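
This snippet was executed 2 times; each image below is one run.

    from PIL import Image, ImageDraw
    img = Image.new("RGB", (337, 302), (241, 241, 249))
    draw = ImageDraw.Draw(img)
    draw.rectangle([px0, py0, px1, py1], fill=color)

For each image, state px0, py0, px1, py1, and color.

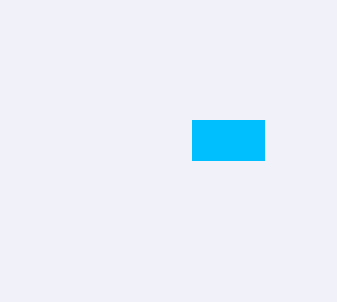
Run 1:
px0 = 192; py0 = 120; px1 = 264; py1 = 160; color = 'deepskyblue'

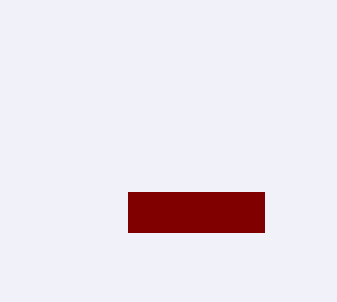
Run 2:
px0 = 128; py0 = 192; px1 = 264; py1 = 232; color = 'maroon'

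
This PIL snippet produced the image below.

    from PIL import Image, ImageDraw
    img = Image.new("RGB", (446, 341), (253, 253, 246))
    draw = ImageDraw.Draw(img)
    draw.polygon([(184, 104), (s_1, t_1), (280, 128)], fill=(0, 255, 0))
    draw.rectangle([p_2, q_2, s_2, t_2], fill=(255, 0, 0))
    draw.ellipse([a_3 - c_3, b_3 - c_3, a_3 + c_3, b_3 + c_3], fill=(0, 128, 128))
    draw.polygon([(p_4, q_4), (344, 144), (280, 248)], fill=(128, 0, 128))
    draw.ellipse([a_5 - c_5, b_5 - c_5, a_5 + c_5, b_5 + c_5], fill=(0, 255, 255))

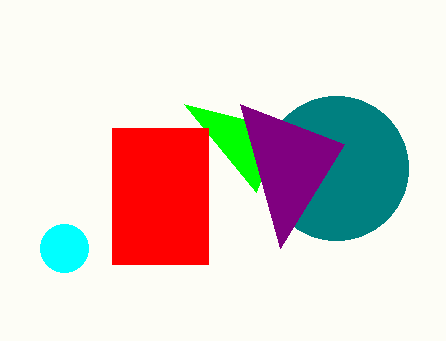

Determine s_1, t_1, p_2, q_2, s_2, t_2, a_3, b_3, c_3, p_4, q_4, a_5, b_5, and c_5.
s_1 = 256; t_1 = 192; p_2 = 112; q_2 = 128; s_2 = 208; t_2 = 264; a_3 = 336; b_3 = 168; c_3 = 72; p_4 = 240; q_4 = 104; a_5 = 64; b_5 = 248; c_5 = 24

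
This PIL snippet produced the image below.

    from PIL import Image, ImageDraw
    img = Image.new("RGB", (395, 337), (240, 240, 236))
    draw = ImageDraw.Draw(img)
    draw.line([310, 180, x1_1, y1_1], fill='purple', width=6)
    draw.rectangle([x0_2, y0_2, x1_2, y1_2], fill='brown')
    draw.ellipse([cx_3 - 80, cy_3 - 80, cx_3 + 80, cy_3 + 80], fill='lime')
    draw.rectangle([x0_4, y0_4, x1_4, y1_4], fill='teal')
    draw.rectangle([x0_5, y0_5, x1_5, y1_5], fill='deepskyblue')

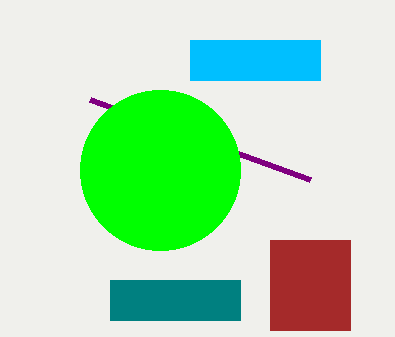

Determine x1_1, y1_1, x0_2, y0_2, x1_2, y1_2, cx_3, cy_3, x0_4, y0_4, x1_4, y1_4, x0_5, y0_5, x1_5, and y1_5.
x1_1 = 90, y1_1 = 100, x0_2 = 270, y0_2 = 240, x1_2 = 350, y1_2 = 330, cx_3 = 160, cy_3 = 170, x0_4 = 110, y0_4 = 280, x1_4 = 240, y1_4 = 320, x0_5 = 190, y0_5 = 40, x1_5 = 320, y1_5 = 80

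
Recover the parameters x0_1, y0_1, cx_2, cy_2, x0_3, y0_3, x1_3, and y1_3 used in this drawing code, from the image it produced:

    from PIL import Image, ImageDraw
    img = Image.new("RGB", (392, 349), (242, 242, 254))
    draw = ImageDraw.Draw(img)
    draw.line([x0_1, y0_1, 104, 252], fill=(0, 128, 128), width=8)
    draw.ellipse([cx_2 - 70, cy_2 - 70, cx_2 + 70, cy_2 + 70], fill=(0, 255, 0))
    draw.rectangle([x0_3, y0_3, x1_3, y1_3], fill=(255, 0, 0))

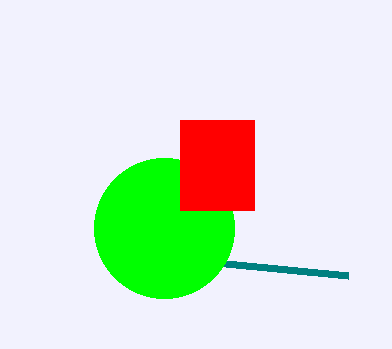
x0_1 = 348; y0_1 = 276; cx_2 = 164; cy_2 = 228; x0_3 = 180; y0_3 = 120; x1_3 = 254; y1_3 = 210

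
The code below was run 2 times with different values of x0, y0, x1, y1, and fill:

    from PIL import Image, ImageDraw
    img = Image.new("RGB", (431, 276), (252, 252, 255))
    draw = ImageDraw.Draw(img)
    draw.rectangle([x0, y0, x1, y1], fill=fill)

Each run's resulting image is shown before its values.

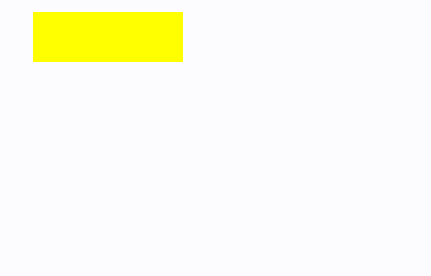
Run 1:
x0 = 33, y0 = 12, x1 = 182, y1 = 61, fill = 'yellow'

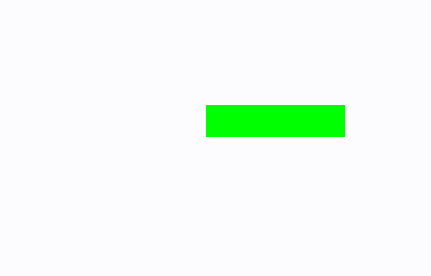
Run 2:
x0 = 206; y0 = 105; x1 = 344; y1 = 136; fill = 'lime'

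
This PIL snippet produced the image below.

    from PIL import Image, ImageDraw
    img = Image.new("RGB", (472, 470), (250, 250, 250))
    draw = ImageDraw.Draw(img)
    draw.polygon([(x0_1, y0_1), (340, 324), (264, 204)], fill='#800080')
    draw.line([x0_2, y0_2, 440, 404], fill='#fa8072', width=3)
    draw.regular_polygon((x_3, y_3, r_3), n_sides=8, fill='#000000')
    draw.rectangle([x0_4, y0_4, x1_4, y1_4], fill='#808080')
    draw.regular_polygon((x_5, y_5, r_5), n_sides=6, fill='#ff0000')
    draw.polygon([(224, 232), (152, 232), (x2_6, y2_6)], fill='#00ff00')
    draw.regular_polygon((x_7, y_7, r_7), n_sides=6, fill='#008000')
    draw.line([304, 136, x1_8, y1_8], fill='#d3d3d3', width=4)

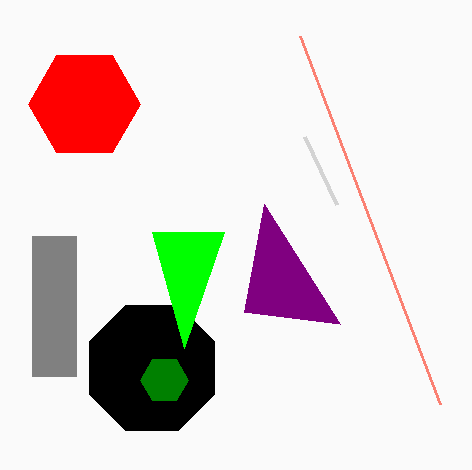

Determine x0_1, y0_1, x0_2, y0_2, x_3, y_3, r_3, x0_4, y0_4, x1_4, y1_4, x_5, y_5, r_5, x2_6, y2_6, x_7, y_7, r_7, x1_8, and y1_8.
x0_1 = 244; y0_1 = 312; x0_2 = 300; y0_2 = 36; x_3 = 152; y_3 = 368; r_3 = 68; x0_4 = 32; y0_4 = 236; x1_4 = 76; y1_4 = 376; x_5 = 84; y_5 = 104; r_5 = 56; x2_6 = 184; y2_6 = 348; x_7 = 164; y_7 = 380; r_7 = 24; x1_8 = 336; y1_8 = 204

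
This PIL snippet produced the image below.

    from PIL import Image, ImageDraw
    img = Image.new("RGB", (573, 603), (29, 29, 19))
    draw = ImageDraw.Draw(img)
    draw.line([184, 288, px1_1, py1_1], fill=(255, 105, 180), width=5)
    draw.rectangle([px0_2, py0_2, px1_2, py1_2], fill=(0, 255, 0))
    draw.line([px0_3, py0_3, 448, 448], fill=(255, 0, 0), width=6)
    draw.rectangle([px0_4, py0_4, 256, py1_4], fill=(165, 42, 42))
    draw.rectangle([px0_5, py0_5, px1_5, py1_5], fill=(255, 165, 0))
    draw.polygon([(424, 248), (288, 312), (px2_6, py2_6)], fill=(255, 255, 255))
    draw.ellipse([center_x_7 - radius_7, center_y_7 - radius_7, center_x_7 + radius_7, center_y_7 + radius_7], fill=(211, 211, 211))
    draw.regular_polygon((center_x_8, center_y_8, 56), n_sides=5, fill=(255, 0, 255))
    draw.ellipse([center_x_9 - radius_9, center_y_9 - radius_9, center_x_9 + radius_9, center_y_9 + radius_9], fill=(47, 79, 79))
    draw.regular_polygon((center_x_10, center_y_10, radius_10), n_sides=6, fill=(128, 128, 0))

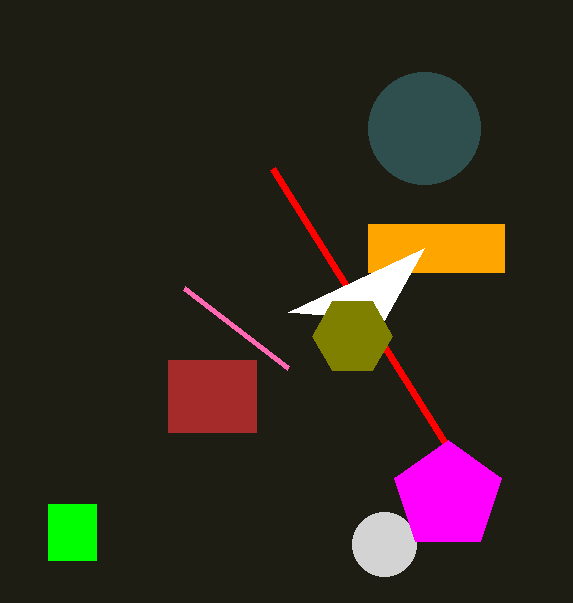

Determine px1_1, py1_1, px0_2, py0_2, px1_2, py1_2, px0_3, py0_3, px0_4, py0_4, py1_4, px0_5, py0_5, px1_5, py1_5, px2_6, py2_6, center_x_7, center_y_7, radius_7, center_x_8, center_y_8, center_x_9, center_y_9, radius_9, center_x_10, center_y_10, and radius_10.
px1_1 = 288
py1_1 = 368
px0_2 = 48
py0_2 = 504
px1_2 = 96
py1_2 = 560
px0_3 = 272
py0_3 = 168
px0_4 = 168
py0_4 = 360
py1_4 = 432
px0_5 = 368
py0_5 = 224
px1_5 = 504
py1_5 = 272
px2_6 = 384
py2_6 = 320
center_x_7 = 384
center_y_7 = 544
radius_7 = 32
center_x_8 = 448
center_y_8 = 496
center_x_9 = 424
center_y_9 = 128
radius_9 = 56
center_x_10 = 352
center_y_10 = 336
radius_10 = 40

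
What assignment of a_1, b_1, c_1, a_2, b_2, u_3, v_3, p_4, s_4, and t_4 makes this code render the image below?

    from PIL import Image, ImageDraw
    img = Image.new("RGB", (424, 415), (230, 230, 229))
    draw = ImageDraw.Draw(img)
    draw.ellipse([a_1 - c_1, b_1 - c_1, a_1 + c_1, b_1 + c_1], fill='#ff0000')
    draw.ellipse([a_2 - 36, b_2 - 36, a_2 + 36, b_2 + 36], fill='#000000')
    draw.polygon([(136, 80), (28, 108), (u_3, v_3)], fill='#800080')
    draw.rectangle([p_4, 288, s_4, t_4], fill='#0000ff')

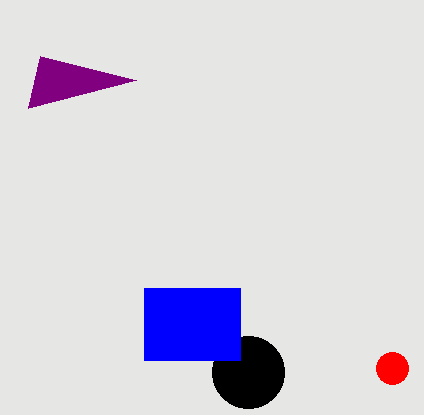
a_1 = 392; b_1 = 368; c_1 = 16; a_2 = 248; b_2 = 372; u_3 = 40; v_3 = 56; p_4 = 144; s_4 = 240; t_4 = 360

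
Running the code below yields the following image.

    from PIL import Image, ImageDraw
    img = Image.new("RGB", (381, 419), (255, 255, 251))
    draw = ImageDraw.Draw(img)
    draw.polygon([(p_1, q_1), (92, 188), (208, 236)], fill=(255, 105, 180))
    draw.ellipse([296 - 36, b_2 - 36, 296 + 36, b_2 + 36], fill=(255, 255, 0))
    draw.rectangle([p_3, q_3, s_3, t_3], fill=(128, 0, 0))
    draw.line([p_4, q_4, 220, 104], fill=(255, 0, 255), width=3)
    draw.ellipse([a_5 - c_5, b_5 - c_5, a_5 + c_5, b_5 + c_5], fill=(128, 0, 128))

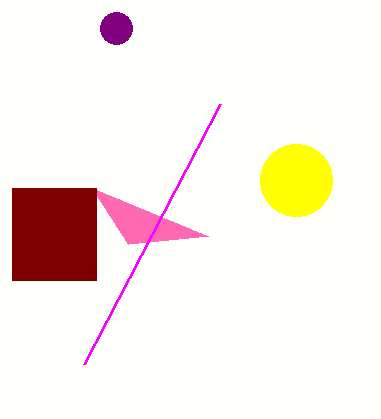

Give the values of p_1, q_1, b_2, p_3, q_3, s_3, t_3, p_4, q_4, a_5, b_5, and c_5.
p_1 = 128; q_1 = 244; b_2 = 180; p_3 = 12; q_3 = 188; s_3 = 96; t_3 = 280; p_4 = 84; q_4 = 364; a_5 = 116; b_5 = 28; c_5 = 16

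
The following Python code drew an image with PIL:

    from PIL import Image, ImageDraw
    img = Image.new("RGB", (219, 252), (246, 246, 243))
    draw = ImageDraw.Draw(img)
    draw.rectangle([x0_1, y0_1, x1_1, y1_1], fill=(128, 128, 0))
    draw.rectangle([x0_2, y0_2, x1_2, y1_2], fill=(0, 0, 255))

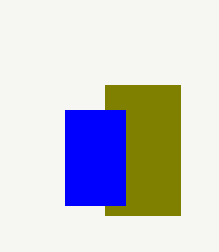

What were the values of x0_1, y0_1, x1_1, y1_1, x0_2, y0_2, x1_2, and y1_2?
x0_1 = 105; y0_1 = 85; x1_1 = 180; y1_1 = 215; x0_2 = 65; y0_2 = 110; x1_2 = 125; y1_2 = 205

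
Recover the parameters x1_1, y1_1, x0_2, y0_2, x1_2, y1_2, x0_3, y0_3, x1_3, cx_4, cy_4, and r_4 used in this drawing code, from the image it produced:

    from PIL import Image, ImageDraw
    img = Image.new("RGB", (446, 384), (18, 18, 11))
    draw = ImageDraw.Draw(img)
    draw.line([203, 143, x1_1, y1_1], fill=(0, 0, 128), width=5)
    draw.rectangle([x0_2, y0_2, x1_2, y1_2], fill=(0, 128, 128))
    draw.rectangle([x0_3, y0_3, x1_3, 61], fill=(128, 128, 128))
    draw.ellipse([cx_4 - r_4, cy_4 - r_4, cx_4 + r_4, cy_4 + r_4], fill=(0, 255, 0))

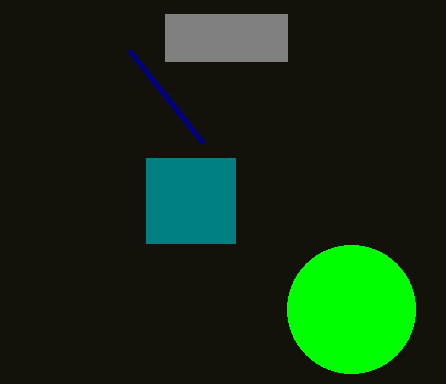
x1_1 = 129, y1_1 = 50, x0_2 = 146, y0_2 = 158, x1_2 = 235, y1_2 = 243, x0_3 = 165, y0_3 = 14, x1_3 = 287, cx_4 = 351, cy_4 = 309, r_4 = 64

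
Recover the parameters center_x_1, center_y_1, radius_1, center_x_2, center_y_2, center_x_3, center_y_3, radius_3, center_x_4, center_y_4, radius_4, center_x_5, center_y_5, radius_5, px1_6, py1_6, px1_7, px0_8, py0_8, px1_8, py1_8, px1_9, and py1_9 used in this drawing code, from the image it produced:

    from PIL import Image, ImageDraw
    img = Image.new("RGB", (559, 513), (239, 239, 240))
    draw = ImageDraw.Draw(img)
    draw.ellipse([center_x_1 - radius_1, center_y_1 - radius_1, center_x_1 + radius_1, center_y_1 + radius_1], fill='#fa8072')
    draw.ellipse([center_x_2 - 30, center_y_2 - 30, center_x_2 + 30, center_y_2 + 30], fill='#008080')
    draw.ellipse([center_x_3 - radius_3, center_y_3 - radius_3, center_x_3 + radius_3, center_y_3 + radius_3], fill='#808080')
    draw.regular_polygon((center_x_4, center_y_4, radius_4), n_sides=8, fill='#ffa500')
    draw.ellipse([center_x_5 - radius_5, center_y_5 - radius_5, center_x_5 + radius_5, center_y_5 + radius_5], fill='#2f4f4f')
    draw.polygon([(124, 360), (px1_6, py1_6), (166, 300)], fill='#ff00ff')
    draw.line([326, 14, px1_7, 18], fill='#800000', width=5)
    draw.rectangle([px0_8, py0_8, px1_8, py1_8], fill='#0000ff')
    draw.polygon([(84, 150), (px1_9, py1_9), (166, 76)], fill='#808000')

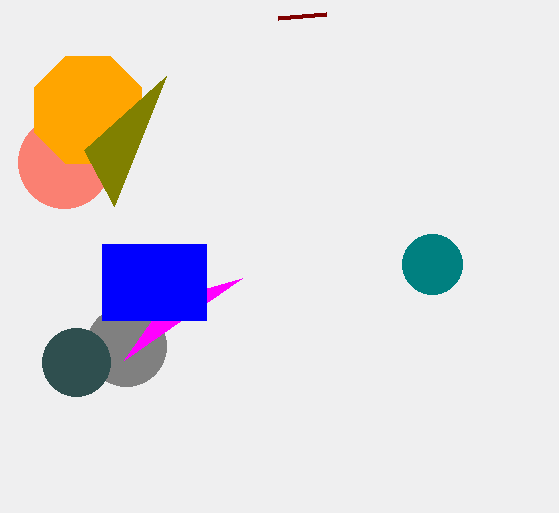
center_x_1 = 64, center_y_1 = 162, radius_1 = 46, center_x_2 = 432, center_y_2 = 264, center_x_3 = 126, center_y_3 = 346, radius_3 = 40, center_x_4 = 88, center_y_4 = 110, radius_4 = 58, center_x_5 = 76, center_y_5 = 362, radius_5 = 34, px1_6 = 242, py1_6 = 278, px1_7 = 278, px0_8 = 102, py0_8 = 244, px1_8 = 206, py1_8 = 320, px1_9 = 114, py1_9 = 206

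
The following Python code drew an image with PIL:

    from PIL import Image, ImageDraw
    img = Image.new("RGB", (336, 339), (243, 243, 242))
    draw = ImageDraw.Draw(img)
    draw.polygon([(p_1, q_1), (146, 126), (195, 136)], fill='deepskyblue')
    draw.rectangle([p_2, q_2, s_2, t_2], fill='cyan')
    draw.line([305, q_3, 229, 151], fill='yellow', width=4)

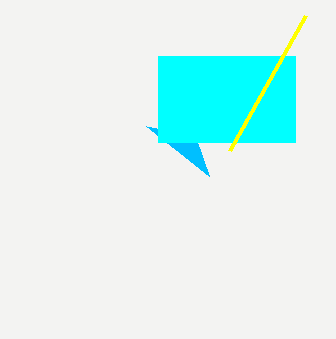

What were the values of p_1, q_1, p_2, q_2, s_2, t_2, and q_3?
p_1 = 209; q_1 = 176; p_2 = 158; q_2 = 56; s_2 = 295; t_2 = 142; q_3 = 16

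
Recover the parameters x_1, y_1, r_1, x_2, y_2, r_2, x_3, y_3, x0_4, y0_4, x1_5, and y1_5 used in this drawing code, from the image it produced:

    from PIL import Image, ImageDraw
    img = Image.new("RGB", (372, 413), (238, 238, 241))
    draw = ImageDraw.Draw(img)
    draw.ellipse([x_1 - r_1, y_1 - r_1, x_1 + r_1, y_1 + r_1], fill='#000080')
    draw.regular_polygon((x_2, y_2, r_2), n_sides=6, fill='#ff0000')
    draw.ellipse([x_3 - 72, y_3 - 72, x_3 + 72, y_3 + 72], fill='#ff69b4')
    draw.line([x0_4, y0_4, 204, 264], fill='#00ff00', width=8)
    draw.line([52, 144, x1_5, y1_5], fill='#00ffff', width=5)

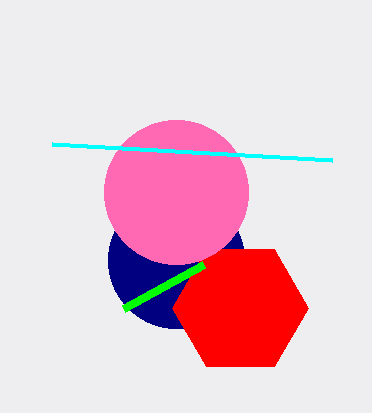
x_1 = 176; y_1 = 260; r_1 = 68; x_2 = 240; y_2 = 308; r_2 = 68; x_3 = 176; y_3 = 192; x0_4 = 124; y0_4 = 308; x1_5 = 332; y1_5 = 160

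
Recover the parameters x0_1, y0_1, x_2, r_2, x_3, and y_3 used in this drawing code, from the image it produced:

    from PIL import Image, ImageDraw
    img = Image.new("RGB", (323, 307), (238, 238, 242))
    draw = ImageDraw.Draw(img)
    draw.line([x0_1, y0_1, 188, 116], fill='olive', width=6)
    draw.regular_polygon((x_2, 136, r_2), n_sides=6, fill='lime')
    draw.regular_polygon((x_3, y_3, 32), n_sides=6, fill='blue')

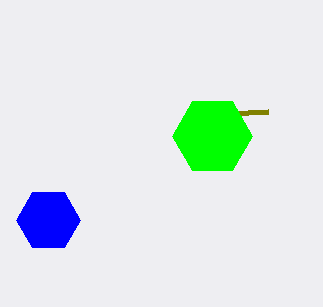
x0_1 = 268
y0_1 = 112
x_2 = 212
r_2 = 40
x_3 = 48
y_3 = 220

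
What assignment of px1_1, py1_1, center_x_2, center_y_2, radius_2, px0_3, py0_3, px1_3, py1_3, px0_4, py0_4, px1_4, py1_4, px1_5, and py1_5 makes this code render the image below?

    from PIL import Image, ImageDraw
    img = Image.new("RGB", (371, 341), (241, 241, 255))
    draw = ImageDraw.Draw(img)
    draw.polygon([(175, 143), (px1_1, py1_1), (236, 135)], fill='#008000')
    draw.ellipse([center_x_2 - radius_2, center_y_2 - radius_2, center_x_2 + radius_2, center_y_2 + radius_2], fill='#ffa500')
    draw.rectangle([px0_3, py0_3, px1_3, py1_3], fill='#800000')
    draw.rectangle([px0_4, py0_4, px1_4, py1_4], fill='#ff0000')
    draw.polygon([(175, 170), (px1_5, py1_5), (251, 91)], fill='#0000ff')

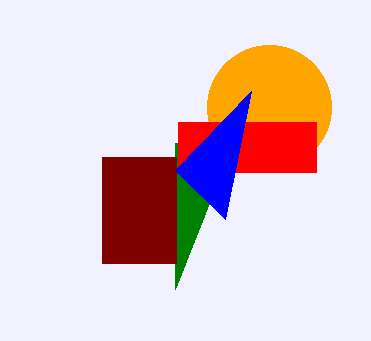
px1_1 = 175; py1_1 = 289; center_x_2 = 269; center_y_2 = 107; radius_2 = 62; px0_3 = 102; py0_3 = 157; px1_3 = 176; py1_3 = 263; px0_4 = 178; py0_4 = 122; px1_4 = 316; py1_4 = 172; px1_5 = 225; py1_5 = 219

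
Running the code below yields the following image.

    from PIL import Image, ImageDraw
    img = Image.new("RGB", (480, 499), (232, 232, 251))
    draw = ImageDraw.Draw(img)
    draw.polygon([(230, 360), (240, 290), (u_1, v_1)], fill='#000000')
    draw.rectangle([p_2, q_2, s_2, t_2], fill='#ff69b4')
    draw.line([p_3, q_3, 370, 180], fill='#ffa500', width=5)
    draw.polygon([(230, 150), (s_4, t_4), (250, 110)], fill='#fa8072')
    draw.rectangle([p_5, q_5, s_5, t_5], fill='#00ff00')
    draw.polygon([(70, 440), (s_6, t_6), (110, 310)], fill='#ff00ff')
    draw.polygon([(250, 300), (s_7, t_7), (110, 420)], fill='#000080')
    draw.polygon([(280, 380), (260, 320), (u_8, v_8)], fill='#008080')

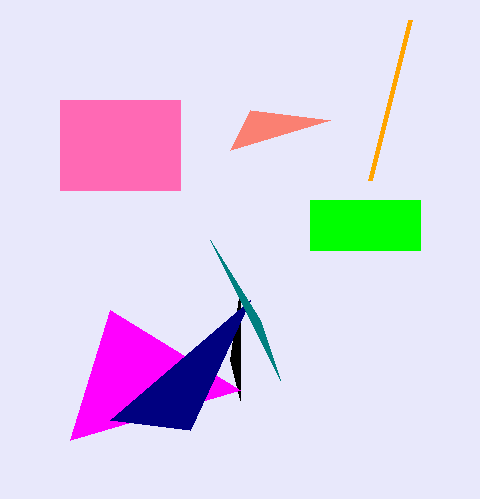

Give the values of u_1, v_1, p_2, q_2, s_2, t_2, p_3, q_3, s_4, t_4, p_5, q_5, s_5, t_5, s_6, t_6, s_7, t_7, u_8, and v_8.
u_1 = 240, v_1 = 400, p_2 = 60, q_2 = 100, s_2 = 180, t_2 = 190, p_3 = 410, q_3 = 20, s_4 = 330, t_4 = 120, p_5 = 310, q_5 = 200, s_5 = 420, t_5 = 250, s_6 = 240, t_6 = 390, s_7 = 190, t_7 = 430, u_8 = 210, v_8 = 240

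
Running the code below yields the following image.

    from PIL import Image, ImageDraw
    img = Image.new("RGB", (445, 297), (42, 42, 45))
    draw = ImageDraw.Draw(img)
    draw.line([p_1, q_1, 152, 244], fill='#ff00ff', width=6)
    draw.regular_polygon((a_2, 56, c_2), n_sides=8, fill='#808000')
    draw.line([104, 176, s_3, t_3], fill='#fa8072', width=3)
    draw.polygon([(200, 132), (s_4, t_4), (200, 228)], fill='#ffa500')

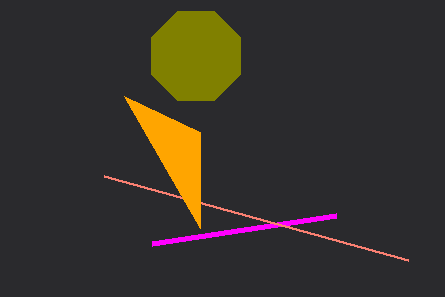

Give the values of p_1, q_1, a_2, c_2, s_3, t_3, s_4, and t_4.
p_1 = 336, q_1 = 216, a_2 = 196, c_2 = 48, s_3 = 408, t_3 = 260, s_4 = 124, t_4 = 96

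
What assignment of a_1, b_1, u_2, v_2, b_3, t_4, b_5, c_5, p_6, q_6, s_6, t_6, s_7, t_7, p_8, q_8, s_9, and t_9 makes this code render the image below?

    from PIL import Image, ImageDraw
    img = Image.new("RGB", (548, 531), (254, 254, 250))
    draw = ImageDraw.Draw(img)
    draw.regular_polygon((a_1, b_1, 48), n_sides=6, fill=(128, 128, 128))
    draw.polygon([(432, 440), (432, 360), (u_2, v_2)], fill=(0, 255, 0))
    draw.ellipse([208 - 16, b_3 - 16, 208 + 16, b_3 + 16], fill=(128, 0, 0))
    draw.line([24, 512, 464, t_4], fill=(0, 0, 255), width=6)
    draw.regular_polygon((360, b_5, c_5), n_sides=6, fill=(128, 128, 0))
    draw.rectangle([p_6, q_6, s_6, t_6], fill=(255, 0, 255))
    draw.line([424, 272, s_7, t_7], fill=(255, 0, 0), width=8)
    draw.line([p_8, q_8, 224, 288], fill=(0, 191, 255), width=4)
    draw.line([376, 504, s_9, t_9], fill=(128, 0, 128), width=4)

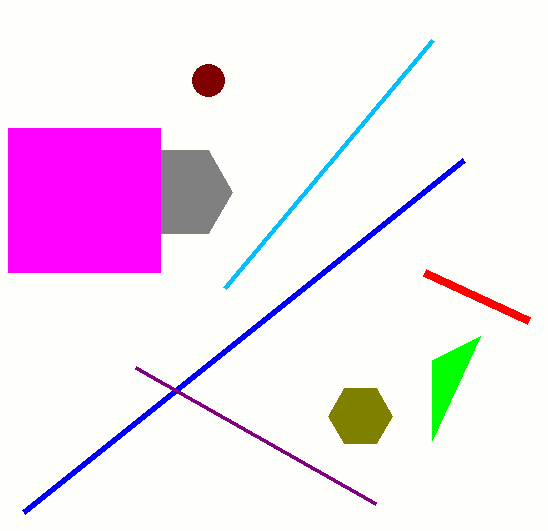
a_1 = 184, b_1 = 192, u_2 = 480, v_2 = 336, b_3 = 80, t_4 = 160, b_5 = 416, c_5 = 32, p_6 = 8, q_6 = 128, s_6 = 160, t_6 = 272, s_7 = 528, t_7 = 320, p_8 = 432, q_8 = 40, s_9 = 136, t_9 = 368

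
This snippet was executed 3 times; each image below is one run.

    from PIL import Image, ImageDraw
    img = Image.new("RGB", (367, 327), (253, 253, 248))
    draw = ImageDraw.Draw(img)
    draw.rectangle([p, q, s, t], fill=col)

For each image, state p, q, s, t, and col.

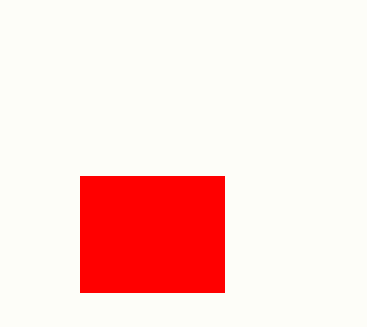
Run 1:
p = 80; q = 176; s = 224; t = 292; col = 'red'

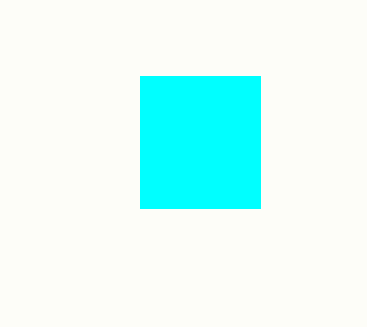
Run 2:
p = 140; q = 76; s = 260; t = 208; col = 'cyan'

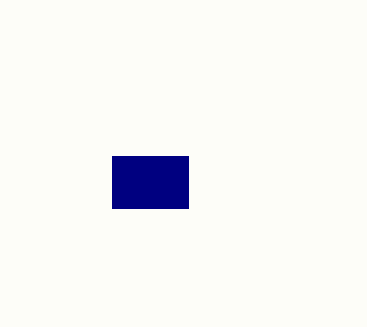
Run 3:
p = 112; q = 156; s = 188; t = 208; col = 'navy'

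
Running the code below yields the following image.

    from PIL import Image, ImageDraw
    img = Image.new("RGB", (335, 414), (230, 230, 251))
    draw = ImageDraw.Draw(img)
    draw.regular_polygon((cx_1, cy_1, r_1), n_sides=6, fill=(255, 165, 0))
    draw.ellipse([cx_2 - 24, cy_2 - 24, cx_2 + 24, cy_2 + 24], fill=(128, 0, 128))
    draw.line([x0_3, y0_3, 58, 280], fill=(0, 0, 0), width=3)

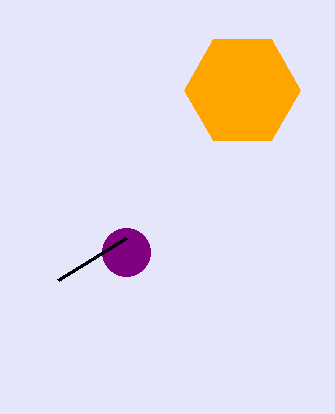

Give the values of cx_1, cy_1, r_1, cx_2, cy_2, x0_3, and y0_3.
cx_1 = 242; cy_1 = 90; r_1 = 58; cx_2 = 126; cy_2 = 252; x0_3 = 126; y0_3 = 238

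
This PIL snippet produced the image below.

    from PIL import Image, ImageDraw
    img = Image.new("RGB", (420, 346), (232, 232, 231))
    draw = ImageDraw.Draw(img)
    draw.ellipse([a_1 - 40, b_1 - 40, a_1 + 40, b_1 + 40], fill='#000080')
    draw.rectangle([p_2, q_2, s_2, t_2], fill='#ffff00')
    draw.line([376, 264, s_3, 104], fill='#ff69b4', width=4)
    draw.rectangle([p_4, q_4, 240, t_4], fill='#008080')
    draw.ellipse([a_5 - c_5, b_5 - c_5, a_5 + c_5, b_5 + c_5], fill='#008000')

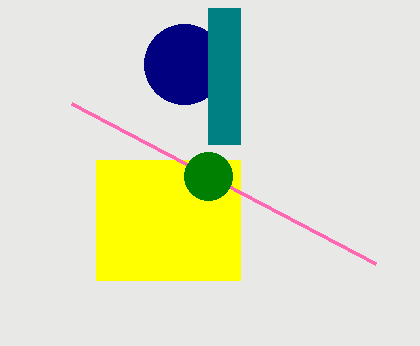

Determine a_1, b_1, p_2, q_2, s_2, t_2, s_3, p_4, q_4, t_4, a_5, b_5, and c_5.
a_1 = 184, b_1 = 64, p_2 = 96, q_2 = 160, s_2 = 240, t_2 = 280, s_3 = 72, p_4 = 208, q_4 = 8, t_4 = 144, a_5 = 208, b_5 = 176, c_5 = 24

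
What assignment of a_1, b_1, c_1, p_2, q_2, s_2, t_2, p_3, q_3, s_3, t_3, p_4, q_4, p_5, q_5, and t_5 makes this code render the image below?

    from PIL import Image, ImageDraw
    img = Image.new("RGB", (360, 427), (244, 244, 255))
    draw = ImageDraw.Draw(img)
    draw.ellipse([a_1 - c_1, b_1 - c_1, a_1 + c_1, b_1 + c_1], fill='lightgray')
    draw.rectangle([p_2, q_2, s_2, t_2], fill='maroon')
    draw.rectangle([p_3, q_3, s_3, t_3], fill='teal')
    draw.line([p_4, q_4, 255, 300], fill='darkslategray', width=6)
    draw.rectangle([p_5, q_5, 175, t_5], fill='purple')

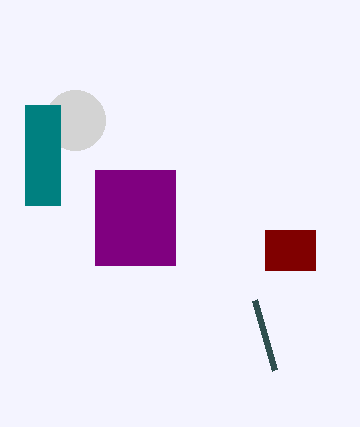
a_1 = 75
b_1 = 120
c_1 = 30
p_2 = 265
q_2 = 230
s_2 = 315
t_2 = 270
p_3 = 25
q_3 = 105
s_3 = 60
t_3 = 205
p_4 = 275
q_4 = 370
p_5 = 95
q_5 = 170
t_5 = 265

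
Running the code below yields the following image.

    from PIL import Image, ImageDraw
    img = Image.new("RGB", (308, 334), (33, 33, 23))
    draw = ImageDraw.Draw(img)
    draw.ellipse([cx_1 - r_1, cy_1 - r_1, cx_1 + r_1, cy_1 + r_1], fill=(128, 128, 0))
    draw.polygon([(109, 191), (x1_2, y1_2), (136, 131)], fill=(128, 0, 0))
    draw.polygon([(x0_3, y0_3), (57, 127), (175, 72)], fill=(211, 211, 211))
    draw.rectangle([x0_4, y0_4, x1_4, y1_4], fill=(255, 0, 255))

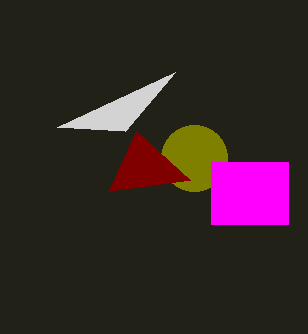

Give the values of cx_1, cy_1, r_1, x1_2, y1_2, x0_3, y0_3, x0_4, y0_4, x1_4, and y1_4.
cx_1 = 194; cy_1 = 158; r_1 = 33; x1_2 = 190; y1_2 = 180; x0_3 = 125; y0_3 = 131; x0_4 = 211; y0_4 = 162; x1_4 = 288; y1_4 = 224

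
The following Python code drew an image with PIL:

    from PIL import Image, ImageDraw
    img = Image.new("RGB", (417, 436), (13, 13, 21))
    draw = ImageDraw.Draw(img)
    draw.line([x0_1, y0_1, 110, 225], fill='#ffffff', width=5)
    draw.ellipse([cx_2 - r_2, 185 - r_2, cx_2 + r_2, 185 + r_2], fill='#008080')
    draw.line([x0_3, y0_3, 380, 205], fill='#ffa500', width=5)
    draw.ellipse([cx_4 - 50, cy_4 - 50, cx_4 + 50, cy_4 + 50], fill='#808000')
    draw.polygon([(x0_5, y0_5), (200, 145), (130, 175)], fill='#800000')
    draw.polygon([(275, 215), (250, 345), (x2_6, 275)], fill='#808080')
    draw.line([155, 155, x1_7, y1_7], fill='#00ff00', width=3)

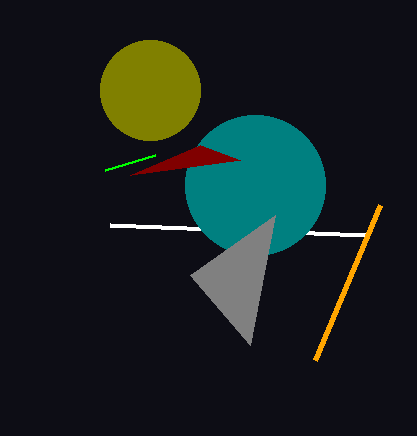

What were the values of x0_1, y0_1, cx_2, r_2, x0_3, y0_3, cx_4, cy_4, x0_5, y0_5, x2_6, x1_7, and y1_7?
x0_1 = 365; y0_1 = 235; cx_2 = 255; r_2 = 70; x0_3 = 315; y0_3 = 360; cx_4 = 150; cy_4 = 90; x0_5 = 240; y0_5 = 160; x2_6 = 190; x1_7 = 105; y1_7 = 170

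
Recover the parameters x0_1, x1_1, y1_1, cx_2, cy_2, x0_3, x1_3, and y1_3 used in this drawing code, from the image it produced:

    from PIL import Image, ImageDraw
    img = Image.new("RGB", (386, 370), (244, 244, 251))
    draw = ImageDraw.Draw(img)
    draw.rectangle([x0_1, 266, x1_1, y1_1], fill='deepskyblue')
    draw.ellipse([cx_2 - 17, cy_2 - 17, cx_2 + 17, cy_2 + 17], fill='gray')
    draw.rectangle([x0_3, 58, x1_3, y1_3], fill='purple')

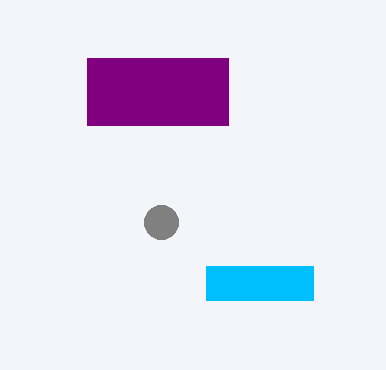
x0_1 = 206; x1_1 = 313; y1_1 = 300; cx_2 = 161; cy_2 = 222; x0_3 = 87; x1_3 = 228; y1_3 = 125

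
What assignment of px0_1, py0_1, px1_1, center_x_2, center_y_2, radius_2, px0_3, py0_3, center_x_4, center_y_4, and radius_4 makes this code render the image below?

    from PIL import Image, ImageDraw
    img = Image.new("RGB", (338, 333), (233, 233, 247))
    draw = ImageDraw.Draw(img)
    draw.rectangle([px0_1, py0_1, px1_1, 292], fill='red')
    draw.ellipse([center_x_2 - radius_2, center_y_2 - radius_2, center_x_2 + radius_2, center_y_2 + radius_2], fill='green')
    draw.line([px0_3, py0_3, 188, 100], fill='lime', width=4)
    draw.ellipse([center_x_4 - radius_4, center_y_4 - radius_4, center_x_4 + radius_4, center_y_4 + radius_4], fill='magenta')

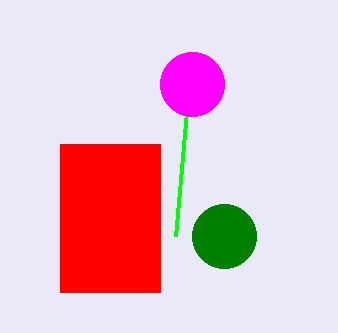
px0_1 = 60
py0_1 = 144
px1_1 = 160
center_x_2 = 224
center_y_2 = 236
radius_2 = 32
px0_3 = 176
py0_3 = 236
center_x_4 = 192
center_y_4 = 84
radius_4 = 32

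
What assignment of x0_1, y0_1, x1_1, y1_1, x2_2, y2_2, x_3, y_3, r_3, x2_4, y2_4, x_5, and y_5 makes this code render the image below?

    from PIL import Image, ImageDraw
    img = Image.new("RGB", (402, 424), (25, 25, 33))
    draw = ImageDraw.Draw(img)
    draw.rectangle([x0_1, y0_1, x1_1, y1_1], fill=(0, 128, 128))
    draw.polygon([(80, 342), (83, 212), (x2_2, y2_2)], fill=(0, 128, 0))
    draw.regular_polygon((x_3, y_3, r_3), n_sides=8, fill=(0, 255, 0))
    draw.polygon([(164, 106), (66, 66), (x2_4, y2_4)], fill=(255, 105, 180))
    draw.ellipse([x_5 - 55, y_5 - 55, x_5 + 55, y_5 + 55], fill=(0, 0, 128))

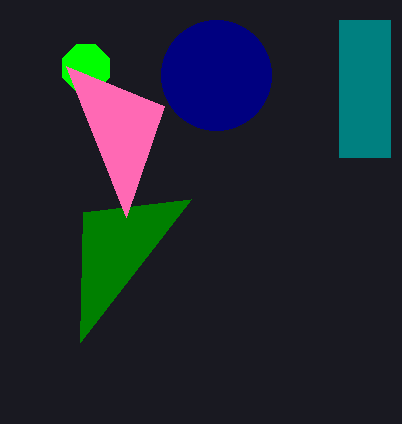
x0_1 = 339; y0_1 = 20; x1_1 = 390; y1_1 = 157; x2_2 = 191; y2_2 = 199; x_3 = 86; y_3 = 68; r_3 = 25; x2_4 = 126; y2_4 = 217; x_5 = 216; y_5 = 75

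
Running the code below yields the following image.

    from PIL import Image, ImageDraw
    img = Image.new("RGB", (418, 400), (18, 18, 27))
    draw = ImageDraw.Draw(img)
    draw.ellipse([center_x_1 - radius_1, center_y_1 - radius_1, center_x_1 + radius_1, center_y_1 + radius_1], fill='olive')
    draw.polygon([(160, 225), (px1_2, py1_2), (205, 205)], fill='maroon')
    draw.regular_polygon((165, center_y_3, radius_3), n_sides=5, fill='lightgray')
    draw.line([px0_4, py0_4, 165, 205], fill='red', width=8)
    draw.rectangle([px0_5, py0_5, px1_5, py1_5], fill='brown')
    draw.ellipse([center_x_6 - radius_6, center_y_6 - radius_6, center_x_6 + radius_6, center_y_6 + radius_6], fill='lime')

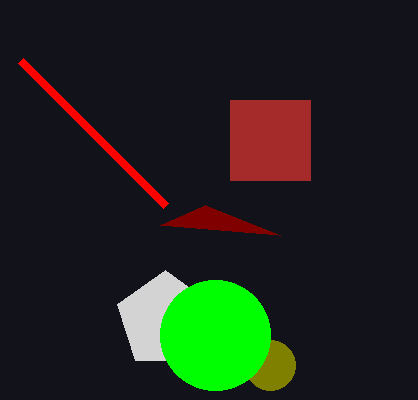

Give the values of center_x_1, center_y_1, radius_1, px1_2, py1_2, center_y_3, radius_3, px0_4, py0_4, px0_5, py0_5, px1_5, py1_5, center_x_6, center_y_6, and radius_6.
center_x_1 = 270
center_y_1 = 365
radius_1 = 25
px1_2 = 280
py1_2 = 235
center_y_3 = 320
radius_3 = 50
px0_4 = 20
py0_4 = 60
px0_5 = 230
py0_5 = 100
px1_5 = 310
py1_5 = 180
center_x_6 = 215
center_y_6 = 335
radius_6 = 55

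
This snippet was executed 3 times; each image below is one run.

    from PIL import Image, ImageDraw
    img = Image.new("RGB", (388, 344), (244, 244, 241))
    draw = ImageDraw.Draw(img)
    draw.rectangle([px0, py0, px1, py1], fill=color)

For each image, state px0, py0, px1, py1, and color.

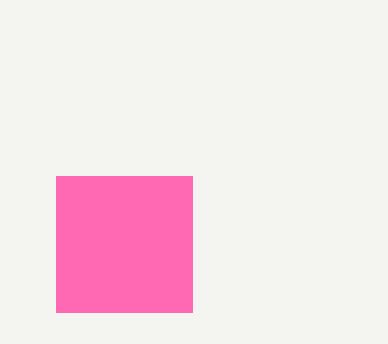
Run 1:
px0 = 56, py0 = 176, px1 = 192, py1 = 312, color = 'hotpink'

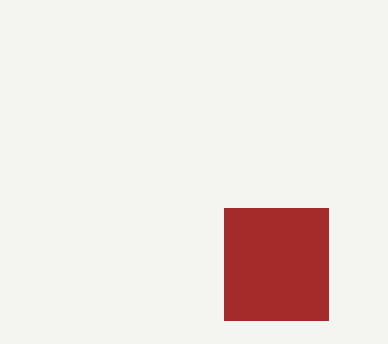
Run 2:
px0 = 224; py0 = 208; px1 = 328; py1 = 320; color = 'brown'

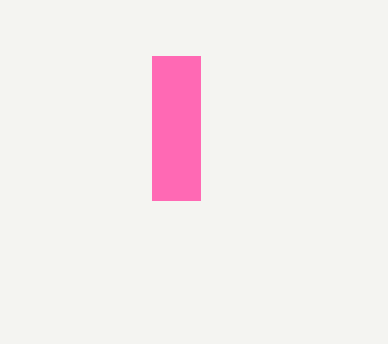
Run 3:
px0 = 152
py0 = 56
px1 = 200
py1 = 200
color = 'hotpink'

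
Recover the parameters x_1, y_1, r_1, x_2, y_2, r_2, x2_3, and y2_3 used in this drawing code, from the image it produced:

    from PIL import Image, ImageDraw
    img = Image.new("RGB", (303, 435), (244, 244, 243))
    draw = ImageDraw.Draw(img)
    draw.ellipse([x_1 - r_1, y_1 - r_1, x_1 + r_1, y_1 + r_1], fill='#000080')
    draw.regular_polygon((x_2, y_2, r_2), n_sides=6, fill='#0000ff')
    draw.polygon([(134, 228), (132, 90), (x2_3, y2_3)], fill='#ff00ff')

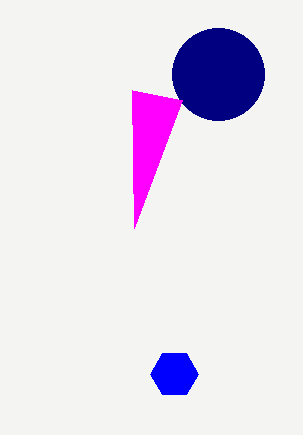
x_1 = 218; y_1 = 74; r_1 = 46; x_2 = 174; y_2 = 374; r_2 = 24; x2_3 = 182; y2_3 = 100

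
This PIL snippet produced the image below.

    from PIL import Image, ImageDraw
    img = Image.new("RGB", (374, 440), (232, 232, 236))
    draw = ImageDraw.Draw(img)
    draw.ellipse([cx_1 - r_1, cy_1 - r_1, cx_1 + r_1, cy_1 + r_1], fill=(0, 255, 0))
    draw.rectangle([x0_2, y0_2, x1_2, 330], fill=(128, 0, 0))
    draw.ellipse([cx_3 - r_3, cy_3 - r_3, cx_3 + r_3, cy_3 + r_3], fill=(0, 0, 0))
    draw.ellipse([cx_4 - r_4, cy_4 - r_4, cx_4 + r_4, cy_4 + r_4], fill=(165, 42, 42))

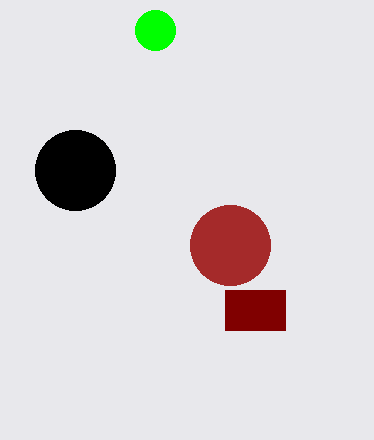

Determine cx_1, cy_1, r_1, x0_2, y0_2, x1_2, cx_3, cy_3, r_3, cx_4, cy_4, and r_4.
cx_1 = 155; cy_1 = 30; r_1 = 20; x0_2 = 225; y0_2 = 290; x1_2 = 285; cx_3 = 75; cy_3 = 170; r_3 = 40; cx_4 = 230; cy_4 = 245; r_4 = 40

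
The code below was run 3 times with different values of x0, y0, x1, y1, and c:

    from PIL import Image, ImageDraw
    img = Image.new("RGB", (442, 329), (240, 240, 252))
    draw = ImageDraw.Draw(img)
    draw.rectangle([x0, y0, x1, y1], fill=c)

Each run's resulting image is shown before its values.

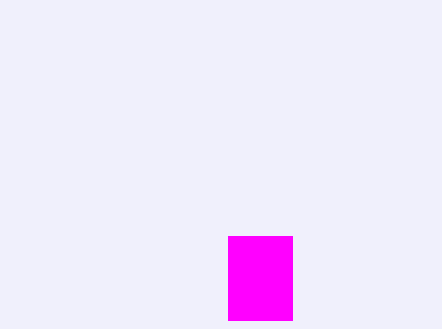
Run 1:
x0 = 228
y0 = 236
x1 = 292
y1 = 320
c = 'magenta'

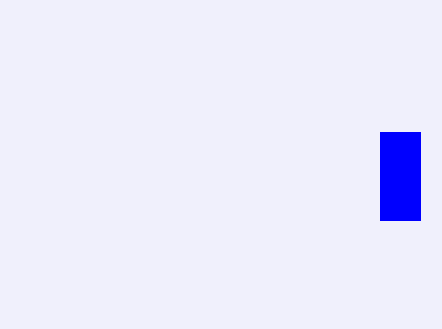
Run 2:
x0 = 380
y0 = 132
x1 = 420
y1 = 220
c = 'blue'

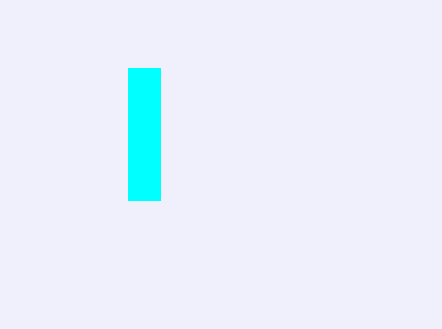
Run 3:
x0 = 128
y0 = 68
x1 = 160
y1 = 200
c = 'cyan'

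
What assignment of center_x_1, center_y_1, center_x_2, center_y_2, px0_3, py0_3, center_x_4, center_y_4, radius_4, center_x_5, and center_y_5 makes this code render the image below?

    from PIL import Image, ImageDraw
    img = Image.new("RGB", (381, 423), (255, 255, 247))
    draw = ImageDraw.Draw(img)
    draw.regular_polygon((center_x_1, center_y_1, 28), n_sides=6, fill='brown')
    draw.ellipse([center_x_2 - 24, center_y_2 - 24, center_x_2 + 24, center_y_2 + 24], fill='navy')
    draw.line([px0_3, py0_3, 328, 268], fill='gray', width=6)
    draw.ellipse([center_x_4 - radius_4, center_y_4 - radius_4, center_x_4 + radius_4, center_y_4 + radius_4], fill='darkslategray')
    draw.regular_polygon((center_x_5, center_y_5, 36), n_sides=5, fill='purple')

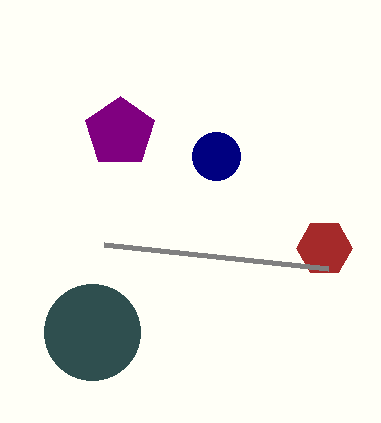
center_x_1 = 324
center_y_1 = 248
center_x_2 = 216
center_y_2 = 156
px0_3 = 104
py0_3 = 244
center_x_4 = 92
center_y_4 = 332
radius_4 = 48
center_x_5 = 120
center_y_5 = 132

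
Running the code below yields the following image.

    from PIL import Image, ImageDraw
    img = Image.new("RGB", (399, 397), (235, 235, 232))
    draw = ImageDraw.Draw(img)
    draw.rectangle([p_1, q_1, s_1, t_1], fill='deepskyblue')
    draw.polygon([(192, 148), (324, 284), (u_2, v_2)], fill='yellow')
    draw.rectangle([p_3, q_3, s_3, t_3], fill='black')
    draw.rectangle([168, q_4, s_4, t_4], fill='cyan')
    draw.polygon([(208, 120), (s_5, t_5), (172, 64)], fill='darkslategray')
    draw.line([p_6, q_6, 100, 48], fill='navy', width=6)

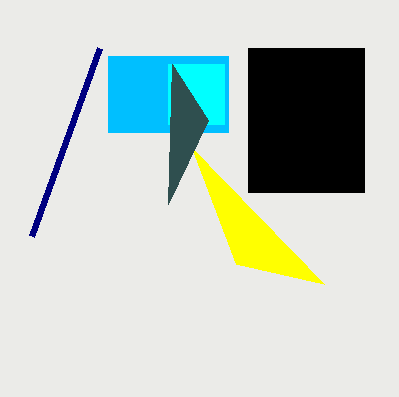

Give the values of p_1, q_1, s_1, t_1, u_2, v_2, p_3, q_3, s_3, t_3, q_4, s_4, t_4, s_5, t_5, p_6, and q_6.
p_1 = 108; q_1 = 56; s_1 = 228; t_1 = 132; u_2 = 236; v_2 = 264; p_3 = 248; q_3 = 48; s_3 = 364; t_3 = 192; q_4 = 64; s_4 = 224; t_4 = 124; s_5 = 168; t_5 = 204; p_6 = 32; q_6 = 236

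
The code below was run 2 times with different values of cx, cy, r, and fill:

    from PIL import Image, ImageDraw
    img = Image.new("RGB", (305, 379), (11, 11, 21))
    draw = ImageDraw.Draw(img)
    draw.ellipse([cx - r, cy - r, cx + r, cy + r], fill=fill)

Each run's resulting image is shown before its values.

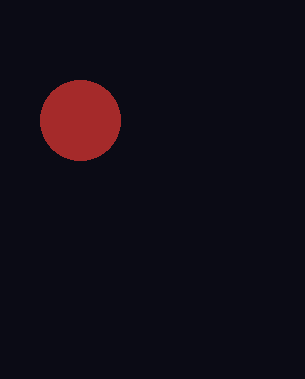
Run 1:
cx = 80, cy = 120, r = 40, fill = 'brown'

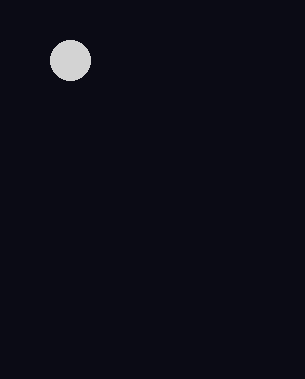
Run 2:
cx = 70
cy = 60
r = 20
fill = 'lightgray'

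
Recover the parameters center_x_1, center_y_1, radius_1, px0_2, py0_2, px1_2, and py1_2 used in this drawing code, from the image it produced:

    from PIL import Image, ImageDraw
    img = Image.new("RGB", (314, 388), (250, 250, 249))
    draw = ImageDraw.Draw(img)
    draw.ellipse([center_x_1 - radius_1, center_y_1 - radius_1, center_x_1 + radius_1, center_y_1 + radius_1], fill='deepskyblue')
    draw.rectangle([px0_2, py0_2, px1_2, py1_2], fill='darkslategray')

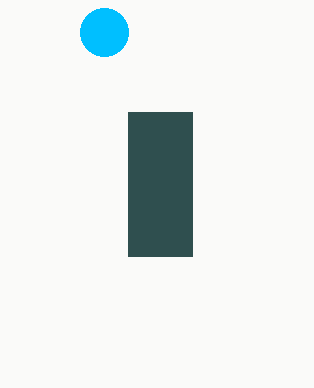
center_x_1 = 104
center_y_1 = 32
radius_1 = 24
px0_2 = 128
py0_2 = 112
px1_2 = 192
py1_2 = 256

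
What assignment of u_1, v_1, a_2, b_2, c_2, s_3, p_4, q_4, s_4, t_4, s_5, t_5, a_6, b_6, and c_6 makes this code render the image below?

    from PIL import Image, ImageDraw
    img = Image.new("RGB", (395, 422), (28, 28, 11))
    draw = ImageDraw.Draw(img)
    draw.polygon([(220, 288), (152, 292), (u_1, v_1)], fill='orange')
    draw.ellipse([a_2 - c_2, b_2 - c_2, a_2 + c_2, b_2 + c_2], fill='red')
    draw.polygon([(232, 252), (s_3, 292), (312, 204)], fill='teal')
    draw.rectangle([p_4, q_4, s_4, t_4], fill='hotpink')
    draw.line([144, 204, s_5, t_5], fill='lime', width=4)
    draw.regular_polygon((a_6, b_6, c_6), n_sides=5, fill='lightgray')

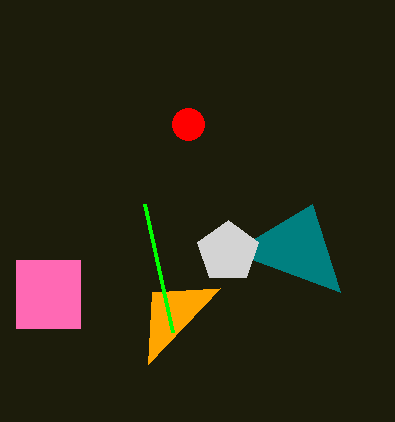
u_1 = 148; v_1 = 364; a_2 = 188; b_2 = 124; c_2 = 16; s_3 = 340; p_4 = 16; q_4 = 260; s_4 = 80; t_4 = 328; s_5 = 172; t_5 = 332; a_6 = 228; b_6 = 252; c_6 = 32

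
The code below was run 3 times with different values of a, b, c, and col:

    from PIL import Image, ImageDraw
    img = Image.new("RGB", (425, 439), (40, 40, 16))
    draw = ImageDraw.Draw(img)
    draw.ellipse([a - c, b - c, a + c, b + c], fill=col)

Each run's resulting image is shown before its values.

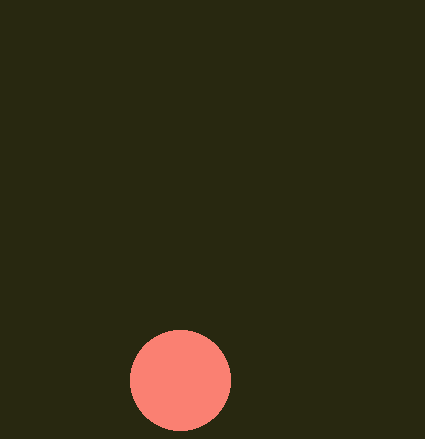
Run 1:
a = 180
b = 380
c = 50
col = 'salmon'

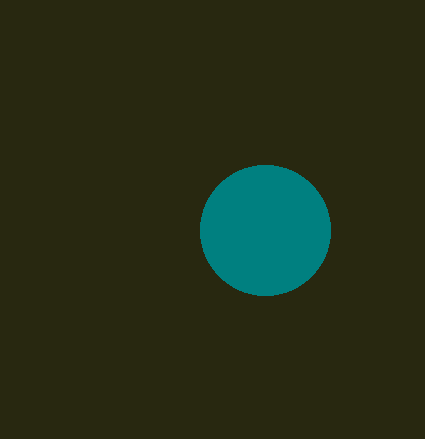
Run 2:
a = 265
b = 230
c = 65
col = 'teal'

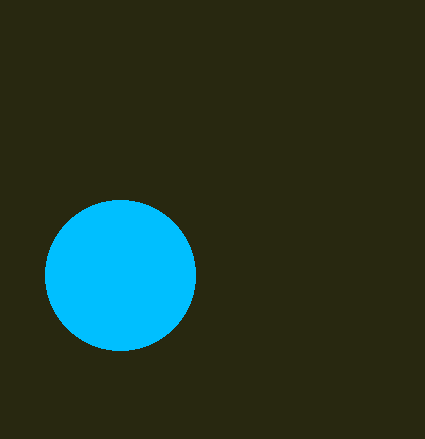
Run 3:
a = 120; b = 275; c = 75; col = 'deepskyblue'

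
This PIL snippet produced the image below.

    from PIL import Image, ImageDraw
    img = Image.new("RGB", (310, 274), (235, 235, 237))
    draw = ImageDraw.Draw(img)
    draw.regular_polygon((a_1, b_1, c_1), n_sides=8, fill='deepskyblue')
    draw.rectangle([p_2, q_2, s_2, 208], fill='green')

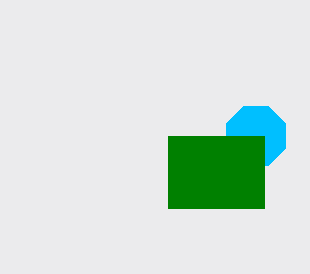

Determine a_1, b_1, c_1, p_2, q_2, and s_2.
a_1 = 256, b_1 = 136, c_1 = 32, p_2 = 168, q_2 = 136, s_2 = 264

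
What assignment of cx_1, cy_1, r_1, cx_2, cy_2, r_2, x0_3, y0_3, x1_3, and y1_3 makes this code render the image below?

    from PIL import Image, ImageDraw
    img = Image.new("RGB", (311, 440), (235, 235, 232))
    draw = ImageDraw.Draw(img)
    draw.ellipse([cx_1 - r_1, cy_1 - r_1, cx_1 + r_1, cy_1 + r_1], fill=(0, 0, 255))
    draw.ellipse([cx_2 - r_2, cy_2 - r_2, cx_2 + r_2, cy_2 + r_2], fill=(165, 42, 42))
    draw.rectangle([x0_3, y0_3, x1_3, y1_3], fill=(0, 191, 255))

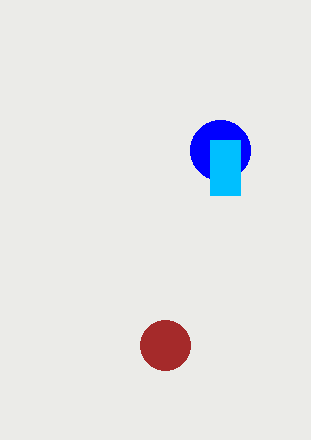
cx_1 = 220, cy_1 = 150, r_1 = 30, cx_2 = 165, cy_2 = 345, r_2 = 25, x0_3 = 210, y0_3 = 140, x1_3 = 240, y1_3 = 195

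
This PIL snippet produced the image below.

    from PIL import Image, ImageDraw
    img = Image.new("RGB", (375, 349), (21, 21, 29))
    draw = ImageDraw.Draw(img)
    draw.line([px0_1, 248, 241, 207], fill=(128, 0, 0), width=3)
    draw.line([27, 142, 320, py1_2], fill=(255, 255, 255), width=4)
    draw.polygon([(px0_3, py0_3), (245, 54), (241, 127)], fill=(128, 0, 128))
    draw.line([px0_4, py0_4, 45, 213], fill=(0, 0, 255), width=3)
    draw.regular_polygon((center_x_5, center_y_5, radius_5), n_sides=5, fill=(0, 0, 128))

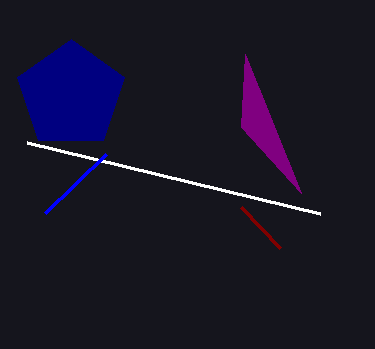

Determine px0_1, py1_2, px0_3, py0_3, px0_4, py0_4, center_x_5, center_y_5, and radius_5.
px0_1 = 280; py1_2 = 213; px0_3 = 301; py0_3 = 193; px0_4 = 106; py0_4 = 154; center_x_5 = 71; center_y_5 = 95; radius_5 = 56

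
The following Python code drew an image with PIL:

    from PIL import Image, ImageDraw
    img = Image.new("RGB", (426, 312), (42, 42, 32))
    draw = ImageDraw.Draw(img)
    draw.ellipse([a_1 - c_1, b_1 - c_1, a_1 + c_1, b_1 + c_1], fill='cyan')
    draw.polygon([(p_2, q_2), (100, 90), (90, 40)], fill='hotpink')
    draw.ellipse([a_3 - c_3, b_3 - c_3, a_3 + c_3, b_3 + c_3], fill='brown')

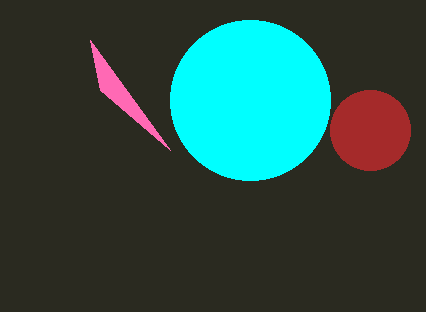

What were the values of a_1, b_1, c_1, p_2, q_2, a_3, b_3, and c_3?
a_1 = 250
b_1 = 100
c_1 = 80
p_2 = 170
q_2 = 150
a_3 = 370
b_3 = 130
c_3 = 40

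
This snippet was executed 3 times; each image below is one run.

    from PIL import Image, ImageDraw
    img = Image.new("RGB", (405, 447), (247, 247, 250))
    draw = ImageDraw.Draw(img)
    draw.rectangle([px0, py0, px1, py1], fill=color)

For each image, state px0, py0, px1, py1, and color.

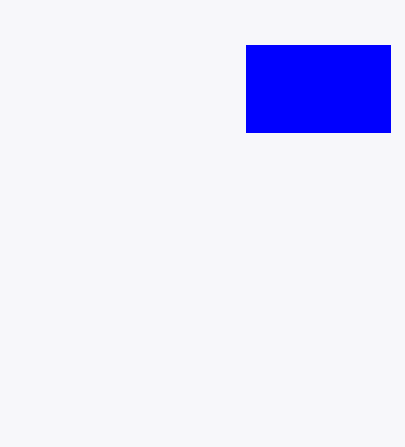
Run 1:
px0 = 246, py0 = 45, px1 = 390, py1 = 132, color = 'blue'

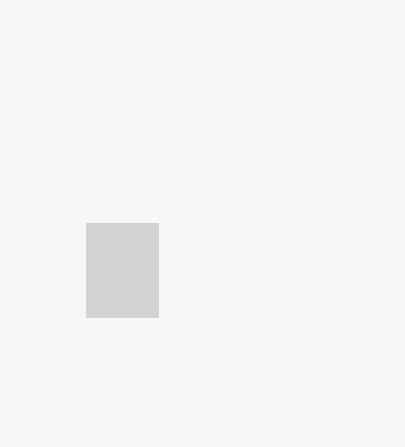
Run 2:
px0 = 86, py0 = 223, px1 = 158, py1 = 317, color = 'lightgray'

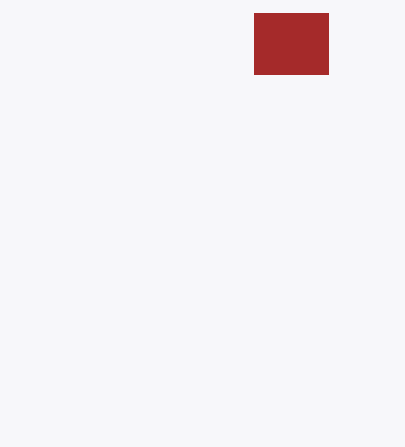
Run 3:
px0 = 254, py0 = 13, px1 = 328, py1 = 74, color = 'brown'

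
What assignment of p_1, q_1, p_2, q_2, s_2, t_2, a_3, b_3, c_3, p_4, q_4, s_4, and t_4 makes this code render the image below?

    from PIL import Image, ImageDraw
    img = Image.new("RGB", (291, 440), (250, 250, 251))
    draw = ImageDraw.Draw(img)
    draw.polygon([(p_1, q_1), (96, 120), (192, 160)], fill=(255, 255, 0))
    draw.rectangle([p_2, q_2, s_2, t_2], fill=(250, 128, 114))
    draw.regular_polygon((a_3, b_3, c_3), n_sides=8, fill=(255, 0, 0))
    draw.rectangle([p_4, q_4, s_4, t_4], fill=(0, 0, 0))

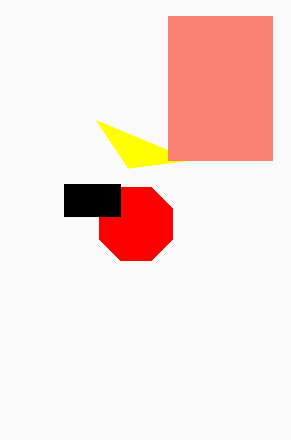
p_1 = 128; q_1 = 168; p_2 = 168; q_2 = 16; s_2 = 272; t_2 = 160; a_3 = 136; b_3 = 224; c_3 = 40; p_4 = 64; q_4 = 184; s_4 = 120; t_4 = 216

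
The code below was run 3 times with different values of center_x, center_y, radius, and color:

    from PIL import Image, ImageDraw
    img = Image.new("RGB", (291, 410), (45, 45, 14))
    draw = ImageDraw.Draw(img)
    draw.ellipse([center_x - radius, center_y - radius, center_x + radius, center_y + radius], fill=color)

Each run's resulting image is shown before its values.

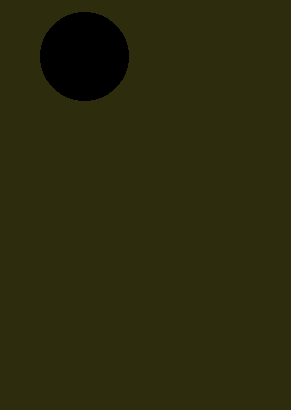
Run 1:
center_x = 84
center_y = 56
radius = 44
color = 'black'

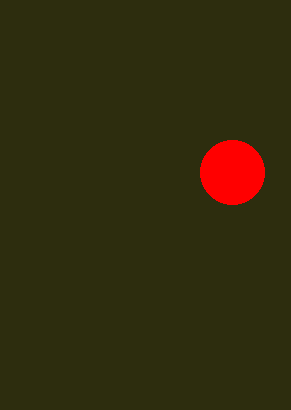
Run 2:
center_x = 232; center_y = 172; radius = 32; color = 'red'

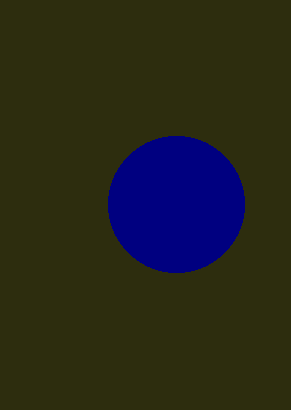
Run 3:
center_x = 176; center_y = 204; radius = 68; color = 'navy'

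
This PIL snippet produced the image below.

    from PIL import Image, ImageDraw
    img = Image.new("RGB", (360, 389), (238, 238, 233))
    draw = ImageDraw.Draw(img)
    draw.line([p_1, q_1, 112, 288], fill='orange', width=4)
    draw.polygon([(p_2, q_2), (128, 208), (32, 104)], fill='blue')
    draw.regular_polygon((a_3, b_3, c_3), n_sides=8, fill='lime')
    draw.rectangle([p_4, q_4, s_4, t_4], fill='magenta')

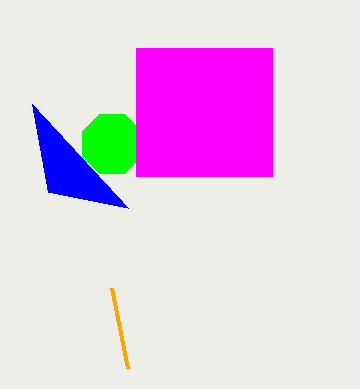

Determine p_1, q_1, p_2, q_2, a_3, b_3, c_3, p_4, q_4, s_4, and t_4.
p_1 = 128; q_1 = 368; p_2 = 48; q_2 = 192; a_3 = 112; b_3 = 144; c_3 = 32; p_4 = 136; q_4 = 48; s_4 = 272; t_4 = 176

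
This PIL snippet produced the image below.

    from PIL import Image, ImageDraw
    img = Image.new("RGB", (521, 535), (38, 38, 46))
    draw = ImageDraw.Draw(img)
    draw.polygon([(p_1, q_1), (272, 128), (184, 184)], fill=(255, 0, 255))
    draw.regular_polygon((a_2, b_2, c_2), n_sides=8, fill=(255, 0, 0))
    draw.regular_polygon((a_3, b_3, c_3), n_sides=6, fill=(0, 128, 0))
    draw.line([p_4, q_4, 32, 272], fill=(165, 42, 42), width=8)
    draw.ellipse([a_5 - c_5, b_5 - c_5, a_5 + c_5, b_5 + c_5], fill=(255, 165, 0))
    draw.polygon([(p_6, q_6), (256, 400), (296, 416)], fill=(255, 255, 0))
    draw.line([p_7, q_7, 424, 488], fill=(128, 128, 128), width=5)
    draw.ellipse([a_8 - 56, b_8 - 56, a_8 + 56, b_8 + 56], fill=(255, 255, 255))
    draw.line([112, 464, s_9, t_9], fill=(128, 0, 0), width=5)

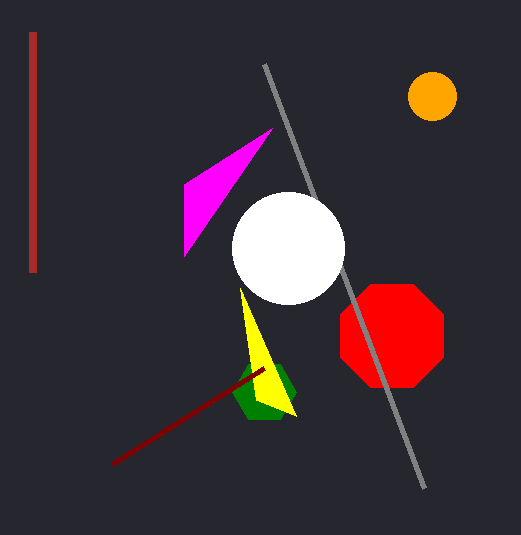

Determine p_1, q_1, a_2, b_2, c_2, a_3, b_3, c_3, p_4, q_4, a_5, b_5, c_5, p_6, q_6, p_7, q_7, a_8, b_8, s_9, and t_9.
p_1 = 184
q_1 = 256
a_2 = 392
b_2 = 336
c_2 = 56
a_3 = 264
b_3 = 392
c_3 = 32
p_4 = 32
q_4 = 32
a_5 = 432
b_5 = 96
c_5 = 24
p_6 = 240
q_6 = 288
p_7 = 264
q_7 = 64
a_8 = 288
b_8 = 248
s_9 = 264
t_9 = 368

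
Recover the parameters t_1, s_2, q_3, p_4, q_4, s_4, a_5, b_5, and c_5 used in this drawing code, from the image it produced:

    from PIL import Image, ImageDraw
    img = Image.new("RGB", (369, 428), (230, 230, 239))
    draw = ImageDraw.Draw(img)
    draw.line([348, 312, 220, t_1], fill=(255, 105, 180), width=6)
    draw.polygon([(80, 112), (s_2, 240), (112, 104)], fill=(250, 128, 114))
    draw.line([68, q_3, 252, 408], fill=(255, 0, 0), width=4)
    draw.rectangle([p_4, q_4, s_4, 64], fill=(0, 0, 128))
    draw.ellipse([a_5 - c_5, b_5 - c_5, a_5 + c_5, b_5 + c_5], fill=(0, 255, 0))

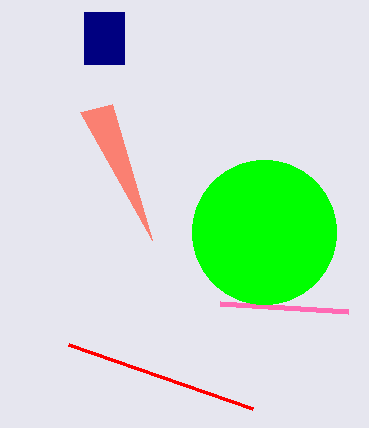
t_1 = 304; s_2 = 152; q_3 = 344; p_4 = 84; q_4 = 12; s_4 = 124; a_5 = 264; b_5 = 232; c_5 = 72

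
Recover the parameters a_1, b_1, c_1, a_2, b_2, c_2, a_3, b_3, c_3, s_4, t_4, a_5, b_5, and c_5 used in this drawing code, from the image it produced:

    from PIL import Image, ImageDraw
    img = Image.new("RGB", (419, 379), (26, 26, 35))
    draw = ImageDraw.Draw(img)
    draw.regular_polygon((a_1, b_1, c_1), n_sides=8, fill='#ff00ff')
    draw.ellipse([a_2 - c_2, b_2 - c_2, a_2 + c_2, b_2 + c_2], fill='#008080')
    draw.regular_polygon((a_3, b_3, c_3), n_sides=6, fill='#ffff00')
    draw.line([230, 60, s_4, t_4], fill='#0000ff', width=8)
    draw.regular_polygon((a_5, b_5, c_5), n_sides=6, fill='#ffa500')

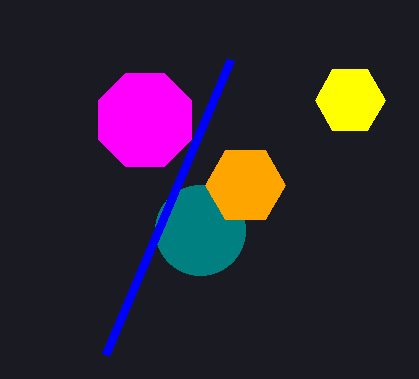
a_1 = 145, b_1 = 120, c_1 = 50, a_2 = 200, b_2 = 230, c_2 = 45, a_3 = 350, b_3 = 100, c_3 = 35, s_4 = 105, t_4 = 355, a_5 = 245, b_5 = 185, c_5 = 40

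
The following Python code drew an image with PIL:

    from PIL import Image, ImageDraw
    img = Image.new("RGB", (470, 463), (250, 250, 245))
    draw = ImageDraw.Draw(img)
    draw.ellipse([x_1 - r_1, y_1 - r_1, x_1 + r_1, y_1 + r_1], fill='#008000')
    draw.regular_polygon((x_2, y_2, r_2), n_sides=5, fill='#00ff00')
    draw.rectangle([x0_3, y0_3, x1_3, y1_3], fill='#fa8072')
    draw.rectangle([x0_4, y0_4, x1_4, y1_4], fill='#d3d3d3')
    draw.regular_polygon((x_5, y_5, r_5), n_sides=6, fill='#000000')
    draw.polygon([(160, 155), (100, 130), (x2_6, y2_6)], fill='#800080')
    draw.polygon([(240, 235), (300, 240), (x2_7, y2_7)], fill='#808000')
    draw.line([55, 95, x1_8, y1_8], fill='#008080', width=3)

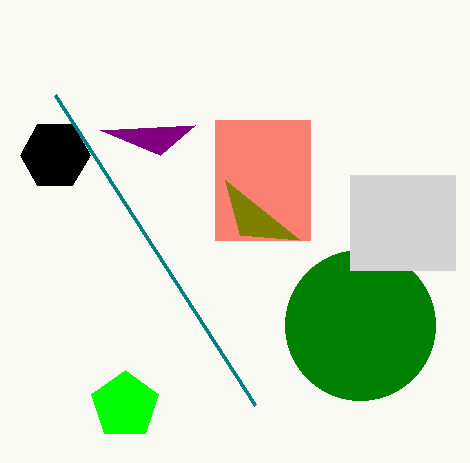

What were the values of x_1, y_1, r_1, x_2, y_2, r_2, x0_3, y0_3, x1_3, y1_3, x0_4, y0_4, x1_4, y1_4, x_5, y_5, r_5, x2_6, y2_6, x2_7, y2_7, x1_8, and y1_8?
x_1 = 360, y_1 = 325, r_1 = 75, x_2 = 125, y_2 = 405, r_2 = 35, x0_3 = 215, y0_3 = 120, x1_3 = 310, y1_3 = 240, x0_4 = 350, y0_4 = 175, x1_4 = 455, y1_4 = 270, x_5 = 55, y_5 = 155, r_5 = 35, x2_6 = 195, y2_6 = 125, x2_7 = 225, y2_7 = 180, x1_8 = 255, y1_8 = 405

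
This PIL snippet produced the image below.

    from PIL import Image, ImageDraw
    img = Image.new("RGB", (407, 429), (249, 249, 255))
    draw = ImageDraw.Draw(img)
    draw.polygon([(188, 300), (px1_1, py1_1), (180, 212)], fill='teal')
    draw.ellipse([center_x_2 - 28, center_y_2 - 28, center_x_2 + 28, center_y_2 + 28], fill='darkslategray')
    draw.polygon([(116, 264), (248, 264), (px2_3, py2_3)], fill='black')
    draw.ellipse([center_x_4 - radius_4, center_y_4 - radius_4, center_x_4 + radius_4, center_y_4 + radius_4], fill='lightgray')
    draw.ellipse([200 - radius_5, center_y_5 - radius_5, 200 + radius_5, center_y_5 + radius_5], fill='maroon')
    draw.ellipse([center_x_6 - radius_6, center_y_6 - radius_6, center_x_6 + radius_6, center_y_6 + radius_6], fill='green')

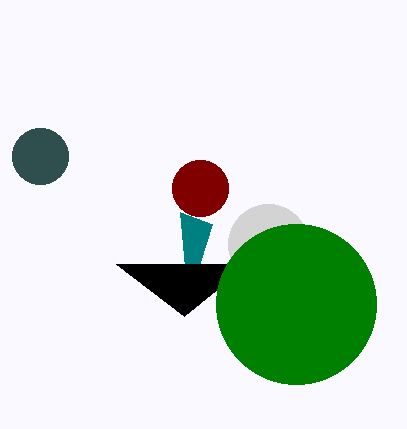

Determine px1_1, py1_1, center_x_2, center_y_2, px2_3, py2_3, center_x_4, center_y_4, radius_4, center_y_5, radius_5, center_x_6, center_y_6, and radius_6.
px1_1 = 212, py1_1 = 224, center_x_2 = 40, center_y_2 = 156, px2_3 = 184, py2_3 = 316, center_x_4 = 268, center_y_4 = 244, radius_4 = 40, center_y_5 = 188, radius_5 = 28, center_x_6 = 296, center_y_6 = 304, radius_6 = 80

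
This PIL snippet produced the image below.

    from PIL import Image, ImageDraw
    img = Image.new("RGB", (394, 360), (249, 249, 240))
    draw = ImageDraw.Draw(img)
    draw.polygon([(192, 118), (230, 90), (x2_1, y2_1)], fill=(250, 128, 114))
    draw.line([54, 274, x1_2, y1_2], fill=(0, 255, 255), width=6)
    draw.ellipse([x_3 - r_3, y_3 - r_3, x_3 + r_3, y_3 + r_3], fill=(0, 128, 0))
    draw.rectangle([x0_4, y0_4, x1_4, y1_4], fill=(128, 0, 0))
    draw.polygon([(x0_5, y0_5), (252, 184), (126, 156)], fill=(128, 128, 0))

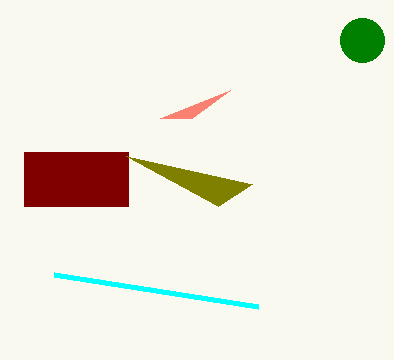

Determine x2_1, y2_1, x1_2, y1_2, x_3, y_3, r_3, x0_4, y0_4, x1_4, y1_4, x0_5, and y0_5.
x2_1 = 160; y2_1 = 118; x1_2 = 258; y1_2 = 306; x_3 = 362; y_3 = 40; r_3 = 22; x0_4 = 24; y0_4 = 152; x1_4 = 128; y1_4 = 206; x0_5 = 218; y0_5 = 206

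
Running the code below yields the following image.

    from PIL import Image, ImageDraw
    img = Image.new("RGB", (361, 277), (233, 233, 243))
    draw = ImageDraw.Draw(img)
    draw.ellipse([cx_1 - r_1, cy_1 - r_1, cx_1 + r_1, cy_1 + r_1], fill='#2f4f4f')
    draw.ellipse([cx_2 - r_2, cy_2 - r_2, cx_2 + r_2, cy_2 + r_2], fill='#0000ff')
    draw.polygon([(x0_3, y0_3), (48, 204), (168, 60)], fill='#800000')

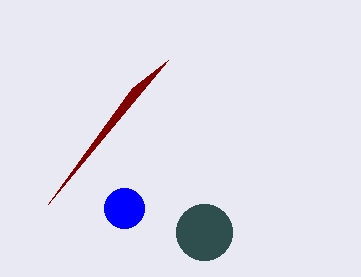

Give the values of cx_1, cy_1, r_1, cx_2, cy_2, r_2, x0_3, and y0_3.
cx_1 = 204, cy_1 = 232, r_1 = 28, cx_2 = 124, cy_2 = 208, r_2 = 20, x0_3 = 132, y0_3 = 88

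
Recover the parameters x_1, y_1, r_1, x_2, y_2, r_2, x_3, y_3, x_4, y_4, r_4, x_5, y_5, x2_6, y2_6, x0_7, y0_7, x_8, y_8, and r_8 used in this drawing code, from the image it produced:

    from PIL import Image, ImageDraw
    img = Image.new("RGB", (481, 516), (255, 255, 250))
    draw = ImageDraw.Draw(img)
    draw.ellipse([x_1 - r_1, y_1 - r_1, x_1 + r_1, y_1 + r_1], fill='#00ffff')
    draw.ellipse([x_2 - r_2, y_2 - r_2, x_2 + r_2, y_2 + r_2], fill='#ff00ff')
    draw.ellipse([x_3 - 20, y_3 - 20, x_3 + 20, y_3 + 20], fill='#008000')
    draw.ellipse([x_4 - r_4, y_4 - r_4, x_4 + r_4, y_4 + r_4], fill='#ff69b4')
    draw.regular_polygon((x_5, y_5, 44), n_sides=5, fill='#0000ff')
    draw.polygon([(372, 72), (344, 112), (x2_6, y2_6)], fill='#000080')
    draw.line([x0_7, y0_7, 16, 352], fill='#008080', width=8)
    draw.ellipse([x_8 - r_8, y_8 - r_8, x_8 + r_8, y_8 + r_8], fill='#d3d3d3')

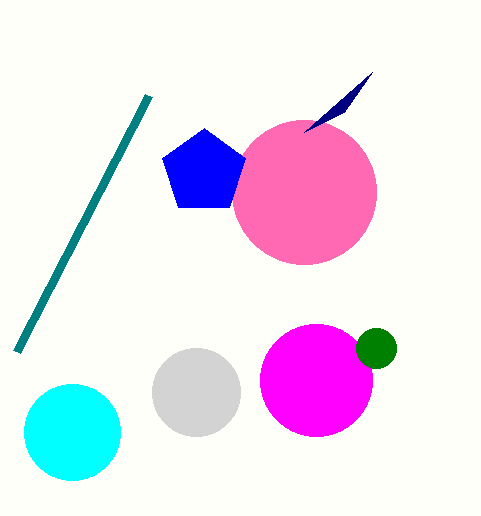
x_1 = 72
y_1 = 432
r_1 = 48
x_2 = 316
y_2 = 380
r_2 = 56
x_3 = 376
y_3 = 348
x_4 = 304
y_4 = 192
r_4 = 72
x_5 = 204
y_5 = 172
x2_6 = 304
y2_6 = 132
x0_7 = 148
y0_7 = 96
x_8 = 196
y_8 = 392
r_8 = 44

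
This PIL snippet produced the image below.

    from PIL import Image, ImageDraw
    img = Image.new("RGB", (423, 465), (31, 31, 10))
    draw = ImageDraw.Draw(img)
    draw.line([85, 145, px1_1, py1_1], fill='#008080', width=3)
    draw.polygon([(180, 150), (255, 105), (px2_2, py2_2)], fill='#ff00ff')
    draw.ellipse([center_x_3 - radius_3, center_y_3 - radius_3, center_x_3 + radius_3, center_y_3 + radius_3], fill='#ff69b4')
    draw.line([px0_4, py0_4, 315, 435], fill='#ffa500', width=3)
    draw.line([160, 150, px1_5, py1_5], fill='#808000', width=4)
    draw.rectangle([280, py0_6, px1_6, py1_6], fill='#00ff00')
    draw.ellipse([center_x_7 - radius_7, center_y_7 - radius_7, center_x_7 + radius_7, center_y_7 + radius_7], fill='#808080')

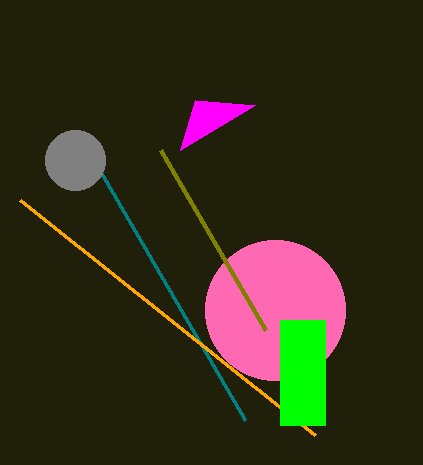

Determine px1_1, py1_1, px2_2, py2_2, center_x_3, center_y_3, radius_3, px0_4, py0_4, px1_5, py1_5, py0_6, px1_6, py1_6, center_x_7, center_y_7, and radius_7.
px1_1 = 245
py1_1 = 420
px2_2 = 195
py2_2 = 100
center_x_3 = 275
center_y_3 = 310
radius_3 = 70
px0_4 = 20
py0_4 = 200
px1_5 = 265
py1_5 = 330
py0_6 = 320
px1_6 = 325
py1_6 = 425
center_x_7 = 75
center_y_7 = 160
radius_7 = 30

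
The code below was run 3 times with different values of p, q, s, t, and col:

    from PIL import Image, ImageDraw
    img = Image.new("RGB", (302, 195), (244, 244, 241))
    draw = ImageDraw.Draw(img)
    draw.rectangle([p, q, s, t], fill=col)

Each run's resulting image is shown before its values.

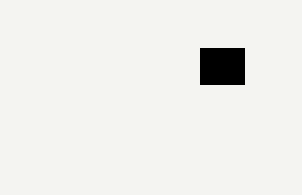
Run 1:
p = 200, q = 48, s = 244, t = 84, col = 'black'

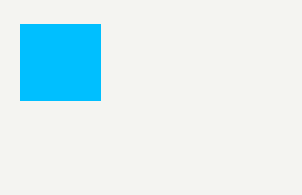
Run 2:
p = 20
q = 24
s = 100
t = 100
col = 'deepskyblue'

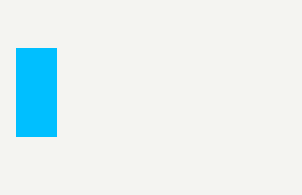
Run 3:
p = 16
q = 48
s = 56
t = 136
col = 'deepskyblue'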